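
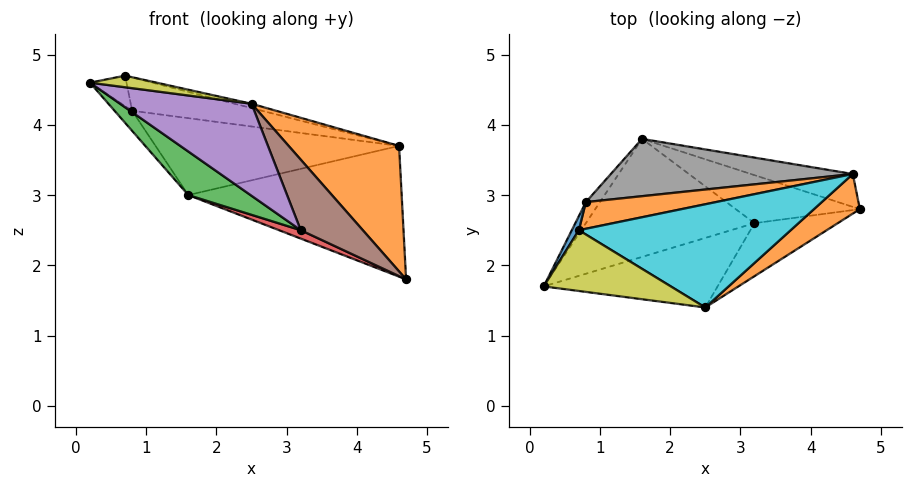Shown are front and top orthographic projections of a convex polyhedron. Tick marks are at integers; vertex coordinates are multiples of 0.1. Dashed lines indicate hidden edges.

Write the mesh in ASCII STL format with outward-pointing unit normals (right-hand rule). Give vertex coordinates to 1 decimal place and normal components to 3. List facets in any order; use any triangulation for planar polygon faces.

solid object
 facet normal 0.213 0.947 -0.238
  outer loop
   vertex 4.6 3.3 3.7
   vertex 4.7 2.8 1.8
   vertex 1.6 3.8 3.0
  endloop
 endfacet
 facet normal 0.688 -0.692 0.218
  outer loop
   vertex 4.6 3.3 3.7
   vertex 2.5 1.4 4.3
   vertex 4.7 2.8 1.8
  endloop
 endfacet
 facet normal -0.484 -0.303 -0.821
  outer loop
   vertex 3.2 2.6 2.5
   vertex 0.2 1.7 4.6
   vertex 1.6 3.8 3.0
  endloop
 endfacet
 facet normal -0.400 -0.158 -0.903
  outer loop
   vertex 3.2 2.6 2.5
   vertex 1.6 3.8 3.0
   vertex 4.7 2.8 1.8
  endloop
 endfacet
 facet normal -0.180 -0.785 -0.593
  outer loop
   vertex 3.2 2.6 2.5
   vertex 2.5 1.4 4.3
   vertex 0.2 1.7 4.6
  endloop
 endfacet
 facet normal -0.171 -0.788 -0.592
  outer loop
   vertex 3.2 2.6 2.5
   vertex 4.7 2.8 1.8
   vertex 2.5 1.4 4.3
  endloop
 endfacet
 facet normal -0.881 0.326 -0.343
  outer loop
   vertex 0.8 2.9 4.2
   vertex 1.6 3.8 3.0
   vertex 0.2 1.7 4.6
  endloop
 endfacet
 facet normal -0.006 0.802 0.598
  outer loop
   vertex 0.8 2.9 4.2
   vertex 4.6 3.3 3.7
   vertex 1.6 3.8 3.0
  endloop
 endfacet
 facet normal 0.103 -0.187 0.977
  outer loop
   vertex 0.7 2.5 4.7
   vertex 0.2 1.7 4.6
   vertex 2.5 1.4 4.3
  endloop
 endfacet
 facet normal 0.240 0.041 0.970
  outer loop
   vertex 0.7 2.5 4.7
   vertex 2.5 1.4 4.3
   vertex 4.6 3.3 3.7
  endloop
 endfacet
 facet normal -0.838 0.495 0.229
  outer loop
   vertex 0.7 2.5 4.7
   vertex 0.8 2.9 4.2
   vertex 0.2 1.7 4.6
  endloop
 endfacet
 facet normal 0.000 0.781 0.625
  outer loop
   vertex 0.7 2.5 4.7
   vertex 4.6 3.3 3.7
   vertex 0.8 2.9 4.2
  endloop
 endfacet
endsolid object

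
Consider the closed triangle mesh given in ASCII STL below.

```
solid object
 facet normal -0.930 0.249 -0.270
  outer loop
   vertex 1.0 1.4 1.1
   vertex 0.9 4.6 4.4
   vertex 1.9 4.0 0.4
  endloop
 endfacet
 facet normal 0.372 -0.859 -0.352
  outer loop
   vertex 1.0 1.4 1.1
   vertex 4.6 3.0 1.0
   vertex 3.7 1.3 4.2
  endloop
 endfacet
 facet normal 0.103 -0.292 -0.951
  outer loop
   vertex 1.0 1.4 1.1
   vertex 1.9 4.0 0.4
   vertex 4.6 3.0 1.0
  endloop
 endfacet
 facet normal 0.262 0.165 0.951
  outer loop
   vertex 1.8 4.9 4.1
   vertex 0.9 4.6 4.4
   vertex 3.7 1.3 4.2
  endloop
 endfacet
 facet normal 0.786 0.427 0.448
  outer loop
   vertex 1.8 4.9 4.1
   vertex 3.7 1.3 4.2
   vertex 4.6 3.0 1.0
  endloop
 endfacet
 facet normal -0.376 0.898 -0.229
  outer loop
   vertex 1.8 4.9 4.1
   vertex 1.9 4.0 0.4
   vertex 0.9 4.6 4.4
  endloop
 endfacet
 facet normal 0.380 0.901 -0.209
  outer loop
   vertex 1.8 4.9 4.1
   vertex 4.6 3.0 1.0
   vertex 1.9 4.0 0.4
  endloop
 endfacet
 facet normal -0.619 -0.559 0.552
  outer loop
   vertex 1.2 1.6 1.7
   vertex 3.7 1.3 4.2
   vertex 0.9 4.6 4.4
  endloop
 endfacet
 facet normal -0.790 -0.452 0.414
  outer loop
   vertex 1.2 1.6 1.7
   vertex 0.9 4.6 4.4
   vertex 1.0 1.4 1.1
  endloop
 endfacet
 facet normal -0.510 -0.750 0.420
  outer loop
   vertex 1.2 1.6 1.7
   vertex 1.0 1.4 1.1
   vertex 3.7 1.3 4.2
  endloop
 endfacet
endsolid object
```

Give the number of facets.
10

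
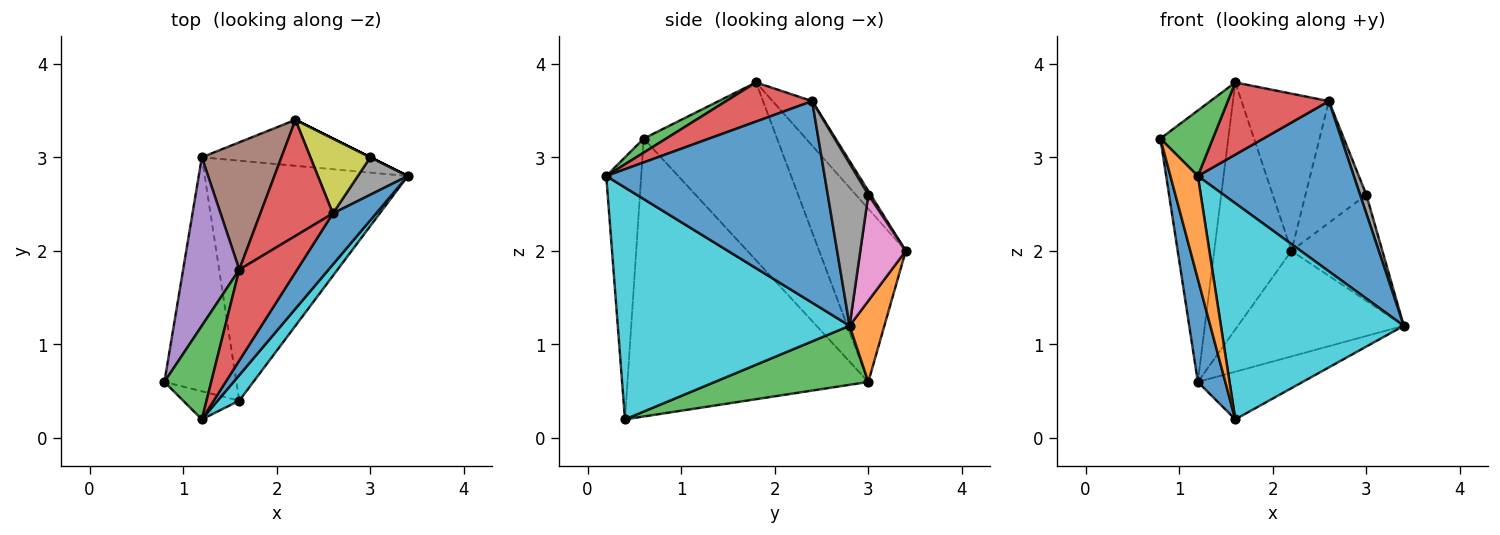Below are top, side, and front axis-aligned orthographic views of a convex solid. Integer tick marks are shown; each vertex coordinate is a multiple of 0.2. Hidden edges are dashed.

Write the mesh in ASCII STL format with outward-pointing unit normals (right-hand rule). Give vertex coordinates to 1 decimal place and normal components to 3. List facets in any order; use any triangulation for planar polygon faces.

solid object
 facet normal -0.962 -0.110 -0.249
  outer loop
   vertex 1.2 3.0 0.6
   vertex 1.6 0.4 0.2
   vertex 0.8 0.6 3.2
  endloop
 endfacet
 facet normal 0.189 0.900 -0.392
  outer loop
   vertex 1.2 3.0 0.6
   vertex 2.2 3.4 2.0
   vertex 3.4 2.8 1.2
  endloop
 endfacet
 facet normal 0.274 0.187 -0.943
  outer loop
   vertex 1.2 3.0 0.6
   vertex 3.4 2.8 1.2
   vertex 1.6 0.4 0.2
  endloop
 endfacet
 facet normal -0.342 0.756 0.558
  outer loop
   vertex 1.6 1.8 3.8
   vertex 2.6 2.4 3.6
   vertex 2.2 3.4 2.0
  endloop
 endfacet
 facet normal -0.858 0.436 0.271
  outer loop
   vertex 1.6 1.8 3.8
   vertex 1.2 3.0 0.6
   vertex 0.8 0.6 3.2
  endloop
 endfacet
 facet normal -0.706 0.630 0.324
  outer loop
   vertex 1.6 1.8 3.8
   vertex 2.2 3.4 2.0
   vertex 1.2 3.0 0.6
  endloop
 endfacet
 facet normal 0.447 0.894 0.000
  outer loop
   vertex 3.0 3.0 2.6
   vertex 3.4 2.8 1.2
   vertex 2.2 3.4 2.0
  endloop
 endfacet
 facet normal 0.946 -0.145 0.291
  outer loop
   vertex 3.0 3.0 2.6
   vertex 2.6 2.4 3.6
   vertex 3.4 2.8 1.2
  endloop
 endfacet
 facet normal 0.033 0.851 0.524
  outer loop
   vertex 3.0 3.0 2.6
   vertex 2.2 3.4 2.0
   vertex 2.6 2.4 3.6
  endloop
 endfacet
 facet normal 0.783 -0.618 0.073
  outer loop
   vertex 1.2 0.2 2.8
   vertex 1.6 0.4 0.2
   vertex 3.4 2.8 1.2
  endloop
 endfacet
 facet normal 0.802 -0.573 0.172
  outer loop
   vertex 1.2 0.2 2.8
   vertex 3.4 2.8 1.2
   vertex 2.6 2.4 3.6
  endloop
 endfacet
 facet normal -0.775 -0.609 -0.166
  outer loop
   vertex 1.2 0.2 2.8
   vertex 0.8 0.6 3.2
   vertex 1.6 0.4 0.2
  endloop
 endfacet
 facet normal 0.239 -0.557 0.796
  outer loop
   vertex 1.2 0.2 2.8
   vertex 1.6 1.8 3.8
   vertex 0.8 0.6 3.2
  endloop
 endfacet
 facet normal 0.468 -0.550 0.692
  outer loop
   vertex 1.2 0.2 2.8
   vertex 2.6 2.4 3.6
   vertex 1.6 1.8 3.8
  endloop
 endfacet
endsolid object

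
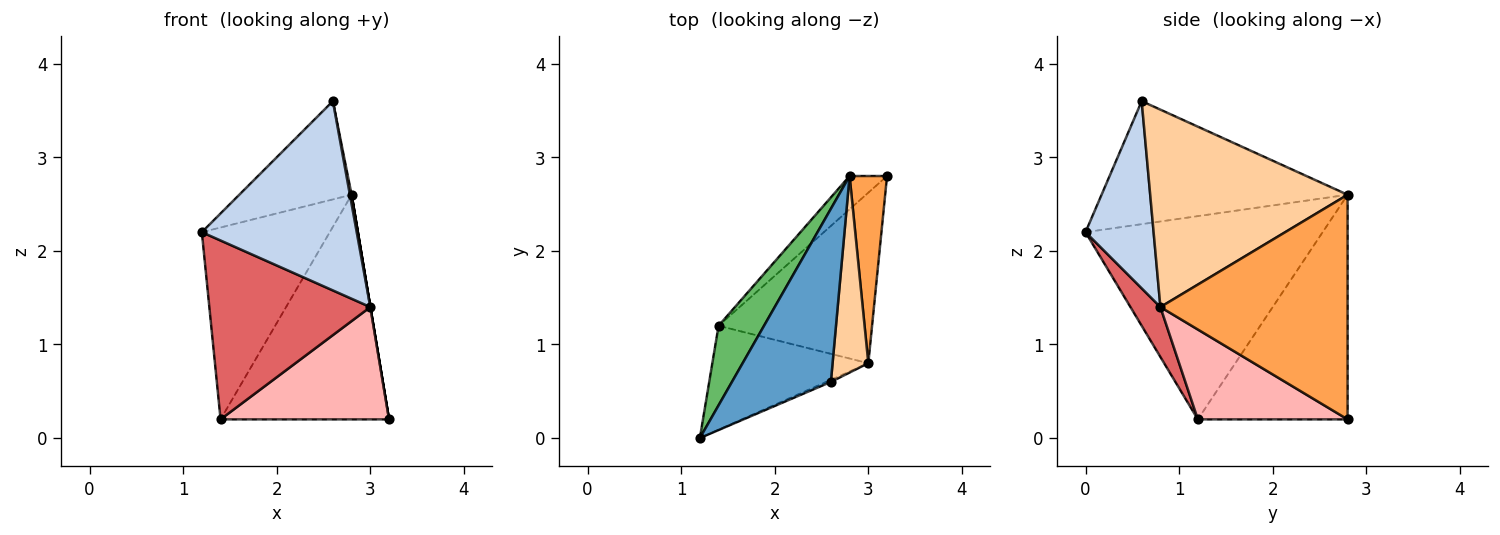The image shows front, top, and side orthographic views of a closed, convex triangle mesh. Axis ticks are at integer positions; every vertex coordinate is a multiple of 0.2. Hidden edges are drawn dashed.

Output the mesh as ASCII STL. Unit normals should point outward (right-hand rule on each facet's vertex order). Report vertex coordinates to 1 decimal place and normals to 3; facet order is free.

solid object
 facet normal -0.734 0.335 0.591
  outer loop
   vertex 2.8 2.8 2.6
   vertex 1.2 0.0 2.2
   vertex 2.6 0.6 3.6
  endloop
 endfacet
 facet normal 0.402 -0.915 -0.010
  outer loop
   vertex 3.0 0.8 1.4
   vertex 2.6 0.6 3.6
   vertex 1.2 0.0 2.2
  endloop
 endfacet
 facet normal 0.986 0.000 0.164
  outer loop
   vertex 3.0 0.8 1.4
   vertex 3.2 2.8 0.2
   vertex 2.8 2.8 2.6
  endloop
 endfacet
 facet normal 0.984 -0.008 0.178
  outer loop
   vertex 3.0 0.8 1.4
   vertex 2.8 2.8 2.6
   vertex 2.6 0.6 3.6
  endloop
 endfacet
 facet normal -0.864 0.466 0.193
  outer loop
   vertex 1.4 1.2 0.2
   vertex 1.2 0.0 2.2
   vertex 2.8 2.8 2.6
  endloop
 endfacet
 facet normal -0.660 0.743 -0.110
  outer loop
   vertex 1.4 1.2 0.2
   vertex 2.8 2.8 2.6
   vertex 3.2 2.8 0.2
  endloop
 endfacet
 facet normal 0.159 -0.854 -0.496
  outer loop
   vertex 1.4 1.2 0.2
   vertex 3.0 0.8 1.4
   vertex 1.2 0.0 2.2
  endloop
 endfacet
 facet normal 0.439 -0.494 -0.750
  outer loop
   vertex 1.4 1.2 0.2
   vertex 3.2 2.8 0.2
   vertex 3.0 0.8 1.4
  endloop
 endfacet
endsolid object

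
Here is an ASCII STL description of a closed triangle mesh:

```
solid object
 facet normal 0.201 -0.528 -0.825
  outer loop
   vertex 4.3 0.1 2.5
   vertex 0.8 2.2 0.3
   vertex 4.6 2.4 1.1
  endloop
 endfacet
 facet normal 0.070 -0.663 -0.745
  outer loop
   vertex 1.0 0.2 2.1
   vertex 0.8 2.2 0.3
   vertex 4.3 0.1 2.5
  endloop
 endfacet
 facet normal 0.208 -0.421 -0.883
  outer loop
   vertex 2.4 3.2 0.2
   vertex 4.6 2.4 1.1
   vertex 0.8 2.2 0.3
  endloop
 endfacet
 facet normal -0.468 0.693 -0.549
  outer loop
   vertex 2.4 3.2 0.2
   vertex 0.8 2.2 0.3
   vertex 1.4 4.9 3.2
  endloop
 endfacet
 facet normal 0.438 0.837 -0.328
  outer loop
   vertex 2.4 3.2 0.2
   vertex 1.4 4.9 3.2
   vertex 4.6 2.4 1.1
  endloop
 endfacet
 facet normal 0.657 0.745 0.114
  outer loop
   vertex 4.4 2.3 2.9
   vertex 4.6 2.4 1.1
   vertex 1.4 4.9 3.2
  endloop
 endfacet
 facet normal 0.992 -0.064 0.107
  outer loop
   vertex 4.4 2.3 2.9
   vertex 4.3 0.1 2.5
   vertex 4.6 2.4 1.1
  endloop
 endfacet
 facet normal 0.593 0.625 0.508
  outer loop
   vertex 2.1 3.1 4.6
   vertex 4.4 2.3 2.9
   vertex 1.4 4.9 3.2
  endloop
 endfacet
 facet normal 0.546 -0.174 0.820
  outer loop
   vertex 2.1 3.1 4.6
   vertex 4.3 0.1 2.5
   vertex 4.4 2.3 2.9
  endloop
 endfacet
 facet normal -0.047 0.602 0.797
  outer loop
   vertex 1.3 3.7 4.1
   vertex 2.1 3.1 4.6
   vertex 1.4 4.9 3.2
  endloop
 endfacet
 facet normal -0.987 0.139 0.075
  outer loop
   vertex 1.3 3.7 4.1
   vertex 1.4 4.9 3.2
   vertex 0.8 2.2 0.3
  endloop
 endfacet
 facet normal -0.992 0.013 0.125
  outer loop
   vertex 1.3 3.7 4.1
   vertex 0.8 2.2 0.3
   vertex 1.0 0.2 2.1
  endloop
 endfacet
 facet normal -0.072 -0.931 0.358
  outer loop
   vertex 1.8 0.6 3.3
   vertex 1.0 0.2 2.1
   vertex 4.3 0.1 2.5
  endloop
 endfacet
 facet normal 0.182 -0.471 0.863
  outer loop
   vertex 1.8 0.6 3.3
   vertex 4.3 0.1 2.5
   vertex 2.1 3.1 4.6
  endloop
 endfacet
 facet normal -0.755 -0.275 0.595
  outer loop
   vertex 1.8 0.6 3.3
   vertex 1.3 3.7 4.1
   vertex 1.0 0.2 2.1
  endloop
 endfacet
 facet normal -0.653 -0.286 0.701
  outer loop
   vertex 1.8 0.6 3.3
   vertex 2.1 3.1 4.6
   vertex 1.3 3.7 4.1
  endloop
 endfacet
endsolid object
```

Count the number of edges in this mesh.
24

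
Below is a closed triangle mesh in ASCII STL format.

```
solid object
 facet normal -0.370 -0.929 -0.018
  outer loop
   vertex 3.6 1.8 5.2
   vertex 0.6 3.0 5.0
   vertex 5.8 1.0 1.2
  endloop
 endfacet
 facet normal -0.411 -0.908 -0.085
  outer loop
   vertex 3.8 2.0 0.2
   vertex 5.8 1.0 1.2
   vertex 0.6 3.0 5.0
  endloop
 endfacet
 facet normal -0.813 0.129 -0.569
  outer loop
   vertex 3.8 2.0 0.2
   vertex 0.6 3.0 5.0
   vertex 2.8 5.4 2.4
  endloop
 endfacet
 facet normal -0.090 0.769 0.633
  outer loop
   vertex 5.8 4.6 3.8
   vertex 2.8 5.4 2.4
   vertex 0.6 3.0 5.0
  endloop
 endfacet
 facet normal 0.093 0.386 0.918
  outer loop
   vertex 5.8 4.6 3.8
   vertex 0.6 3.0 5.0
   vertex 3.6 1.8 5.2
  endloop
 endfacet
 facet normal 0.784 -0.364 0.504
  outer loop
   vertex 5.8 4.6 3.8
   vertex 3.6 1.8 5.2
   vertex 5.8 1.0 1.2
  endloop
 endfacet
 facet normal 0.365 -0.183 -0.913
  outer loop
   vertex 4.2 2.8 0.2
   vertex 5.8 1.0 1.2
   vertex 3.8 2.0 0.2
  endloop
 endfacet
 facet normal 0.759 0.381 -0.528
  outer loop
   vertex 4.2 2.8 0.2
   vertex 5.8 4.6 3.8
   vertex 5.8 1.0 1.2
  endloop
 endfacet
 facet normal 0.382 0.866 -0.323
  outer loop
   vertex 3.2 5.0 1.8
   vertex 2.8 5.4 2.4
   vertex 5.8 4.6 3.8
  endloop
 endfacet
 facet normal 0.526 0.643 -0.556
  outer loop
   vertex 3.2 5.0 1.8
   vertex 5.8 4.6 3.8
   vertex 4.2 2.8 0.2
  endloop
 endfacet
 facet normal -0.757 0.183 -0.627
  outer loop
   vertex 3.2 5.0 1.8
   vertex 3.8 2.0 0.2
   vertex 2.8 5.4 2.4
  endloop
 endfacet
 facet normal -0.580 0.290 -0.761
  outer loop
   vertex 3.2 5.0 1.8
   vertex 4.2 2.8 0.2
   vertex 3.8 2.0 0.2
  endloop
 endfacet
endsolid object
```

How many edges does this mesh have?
18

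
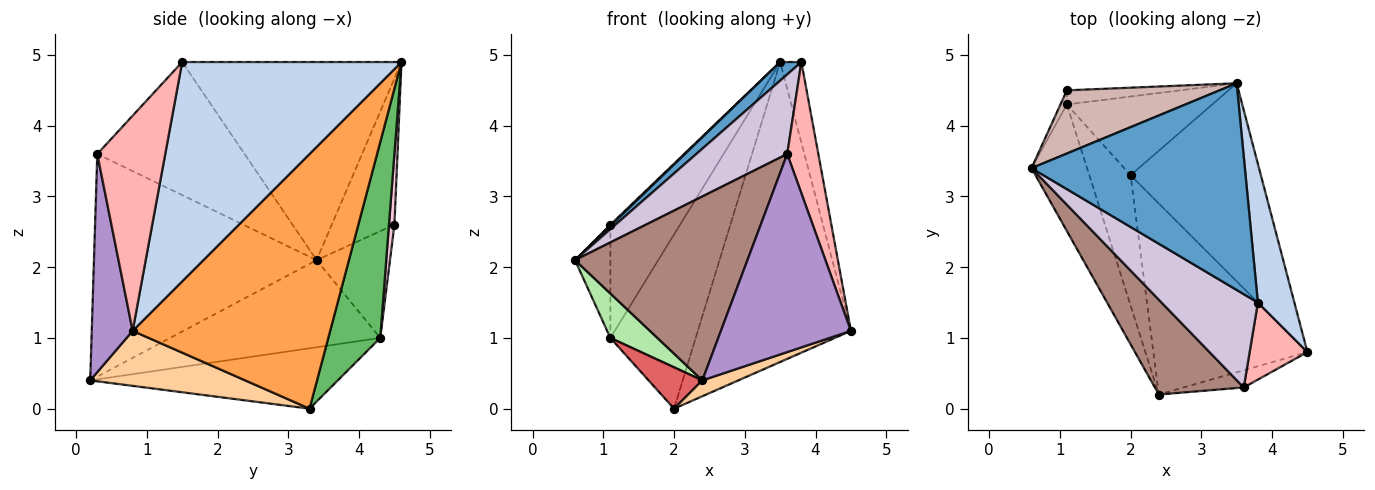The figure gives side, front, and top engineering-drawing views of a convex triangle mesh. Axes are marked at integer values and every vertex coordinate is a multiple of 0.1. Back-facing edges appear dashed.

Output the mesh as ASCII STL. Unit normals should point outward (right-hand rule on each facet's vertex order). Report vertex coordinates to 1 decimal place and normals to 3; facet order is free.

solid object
 facet normal -0.679 -0.066 0.731
  outer loop
   vertex 3.8 1.5 4.9
   vertex 3.5 4.6 4.9
   vertex 0.6 3.4 2.1
  endloop
 endfacet
 facet normal 0.982 0.095 0.163
  outer loop
   vertex 3.8 1.5 4.9
   vertex 4.5 0.8 1.1
   vertex 3.5 4.6 4.9
  endloop
 endfacet
 facet normal 0.733 0.568 -0.375
  outer loop
   vertex 2.0 3.3 0.0
   vertex 3.5 4.6 4.9
   vertex 4.5 0.8 1.1
  endloop
 endfacet
 facet normal 0.335 -0.078 -0.939
  outer loop
   vertex 2.4 0.2 0.4
   vertex 2.0 3.3 0.0
   vertex 4.5 0.8 1.1
  endloop
 endfacet
 facet normal 0.485 0.797 -0.360
  outer loop
   vertex 1.1 4.3 1.0
   vertex 3.5 4.6 4.9
   vertex 2.0 3.3 0.0
  endloop
 endfacet
 facet normal -0.829 -0.185 -0.528
  outer loop
   vertex 1.1 4.3 1.0
   vertex 2.4 0.2 0.4
   vertex 0.6 3.4 2.1
  endloop
 endfacet
 facet normal -0.813 -0.177 -0.555
  outer loop
   vertex 1.1 4.3 1.0
   vertex 2.0 3.3 0.0
   vertex 2.4 0.2 0.4
  endloop
 endfacet
 facet normal 0.883 -0.404 0.237
  outer loop
   vertex 3.6 0.3 3.6
   vertex 4.5 0.8 1.1
   vertex 3.8 1.5 4.9
  endloop
 endfacet
 facet normal 0.299 -0.951 -0.082
  outer loop
   vertex 3.6 0.3 3.6
   vertex 2.4 0.2 0.4
   vertex 4.5 0.8 1.1
  endloop
 endfacet
 facet normal -0.724 -0.447 0.524
  outer loop
   vertex 3.6 0.3 3.6
   vertex 3.8 1.5 4.9
   vertex 0.6 3.4 2.1
  endloop
 endfacet
 facet normal -0.754 -0.584 0.301
  outer loop
   vertex 3.6 0.3 3.6
   vertex 0.6 3.4 2.1
   vertex 2.4 0.2 0.4
  endloop
 endfacet
 facet normal -0.692 -0.014 0.722
  outer loop
   vertex 1.1 4.5 2.6
   vertex 0.6 3.4 2.1
   vertex 3.5 4.6 4.9
  endloop
 endfacet
 facet normal -0.900 0.434 -0.054
  outer loop
   vertex 1.1 4.5 2.6
   vertex 1.1 4.3 1.0
   vertex 0.6 3.4 2.1
  endloop
 endfacet
 facet normal 0.077 0.989 -0.124
  outer loop
   vertex 1.1 4.5 2.6
   vertex 3.5 4.6 4.9
   vertex 1.1 4.3 1.0
  endloop
 endfacet
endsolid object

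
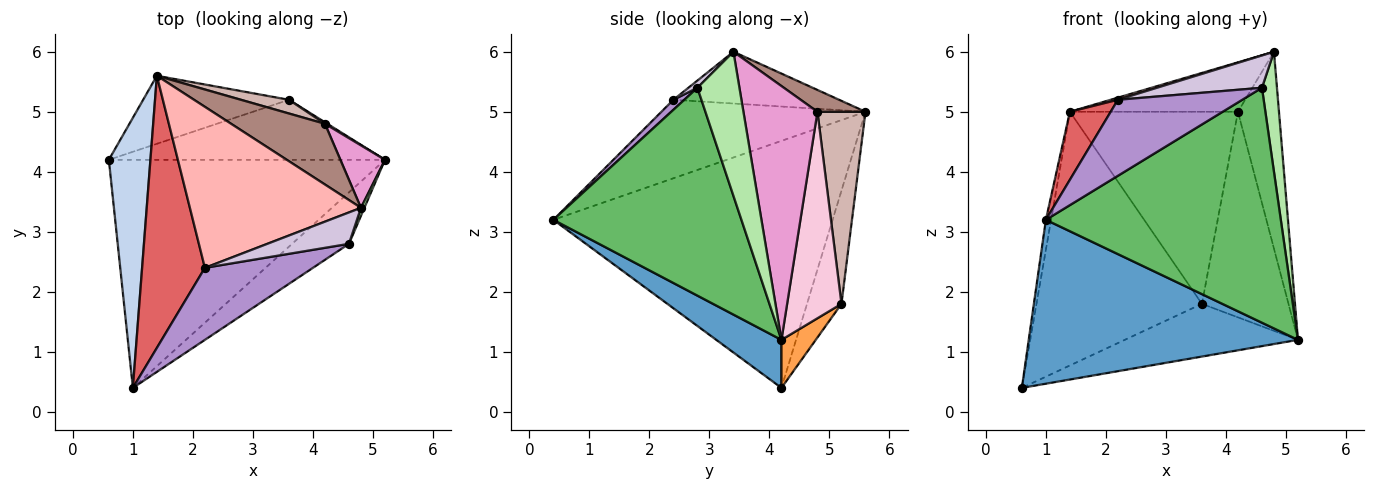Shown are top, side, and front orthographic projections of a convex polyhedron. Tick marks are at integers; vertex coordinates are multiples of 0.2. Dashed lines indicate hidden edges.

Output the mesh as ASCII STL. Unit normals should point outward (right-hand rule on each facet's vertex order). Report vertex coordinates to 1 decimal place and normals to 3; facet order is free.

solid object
 facet normal 0.140 -0.578 -0.804
  outer loop
   vertex 1.0 0.4 3.2
   vertex 0.6 4.2 0.4
   vertex 5.2 4.2 1.2
  endloop
 endfacet
 facet normal -0.986 0.018 0.166
  outer loop
   vertex 1.4 5.6 5.0
   vertex 0.6 4.2 0.4
   vertex 1.0 0.4 3.2
  endloop
 endfacet
 facet normal 0.130 0.654 -0.745
  outer loop
   vertex 3.6 5.2 1.8
   vertex 5.2 4.2 1.2
   vertex 0.6 4.2 0.4
  endloop
 endfacet
 facet normal -0.197 0.947 -0.254
  outer loop
   vertex 3.6 5.2 1.8
   vertex 0.6 4.2 0.4
   vertex 1.4 5.6 5.0
  endloop
 endfacet
 facet normal 0.616 -0.770 -0.169
  outer loop
   vertex 4.6 2.8 5.4
   vertex 1.0 0.4 3.2
   vertex 5.2 4.2 1.2
  endloop
 endfacet
 facet normal 0.942 -0.336 0.022
  outer loop
   vertex 4.6 2.8 5.4
   vertex 5.2 4.2 1.2
   vertex 4.8 3.4 6.0
  endloop
 endfacet
 facet normal -0.772 -0.154 0.617
  outer loop
   vertex 2.2 2.4 5.2
   vertex 1.4 5.6 5.0
   vertex 1.0 0.4 3.2
  endloop
 endfacet
 facet normal -0.290 -0.013 0.957
  outer loop
   vertex 2.2 2.4 5.2
   vertex 4.8 3.4 6.0
   vertex 1.4 5.6 5.0
  endloop
 endfacet
 facet normal 0.064 -0.724 0.686
  outer loop
   vertex 2.2 2.4 5.2
   vertex 1.0 0.4 3.2
   vertex 4.6 2.8 5.4
  endloop
 endfacet
 facet normal 0.061 -0.716 0.695
  outer loop
   vertex 2.2 2.4 5.2
   vertex 4.6 2.8 5.4
   vertex 4.8 3.4 6.0
  endloop
 endfacet
 facet normal 0.177 0.621 0.763
  outer loop
   vertex 4.2 4.8 5.0
   vertex 1.4 5.6 5.0
   vertex 4.8 3.4 6.0
  endloop
 endfacet
 facet normal 0.274 0.959 0.069
  outer loop
   vertex 4.2 4.8 5.0
   vertex 3.6 5.2 1.8
   vertex 1.4 5.6 5.0
  endloop
 endfacet
 facet normal 0.865 0.479 0.152
  outer loop
   vertex 4.2 4.8 5.0
   vertex 4.8 3.4 6.0
   vertex 5.2 4.2 1.2
  endloop
 endfacet
 facet normal 0.532 0.847 0.006
  outer loop
   vertex 4.2 4.8 5.0
   vertex 5.2 4.2 1.2
   vertex 3.6 5.2 1.8
  endloop
 endfacet
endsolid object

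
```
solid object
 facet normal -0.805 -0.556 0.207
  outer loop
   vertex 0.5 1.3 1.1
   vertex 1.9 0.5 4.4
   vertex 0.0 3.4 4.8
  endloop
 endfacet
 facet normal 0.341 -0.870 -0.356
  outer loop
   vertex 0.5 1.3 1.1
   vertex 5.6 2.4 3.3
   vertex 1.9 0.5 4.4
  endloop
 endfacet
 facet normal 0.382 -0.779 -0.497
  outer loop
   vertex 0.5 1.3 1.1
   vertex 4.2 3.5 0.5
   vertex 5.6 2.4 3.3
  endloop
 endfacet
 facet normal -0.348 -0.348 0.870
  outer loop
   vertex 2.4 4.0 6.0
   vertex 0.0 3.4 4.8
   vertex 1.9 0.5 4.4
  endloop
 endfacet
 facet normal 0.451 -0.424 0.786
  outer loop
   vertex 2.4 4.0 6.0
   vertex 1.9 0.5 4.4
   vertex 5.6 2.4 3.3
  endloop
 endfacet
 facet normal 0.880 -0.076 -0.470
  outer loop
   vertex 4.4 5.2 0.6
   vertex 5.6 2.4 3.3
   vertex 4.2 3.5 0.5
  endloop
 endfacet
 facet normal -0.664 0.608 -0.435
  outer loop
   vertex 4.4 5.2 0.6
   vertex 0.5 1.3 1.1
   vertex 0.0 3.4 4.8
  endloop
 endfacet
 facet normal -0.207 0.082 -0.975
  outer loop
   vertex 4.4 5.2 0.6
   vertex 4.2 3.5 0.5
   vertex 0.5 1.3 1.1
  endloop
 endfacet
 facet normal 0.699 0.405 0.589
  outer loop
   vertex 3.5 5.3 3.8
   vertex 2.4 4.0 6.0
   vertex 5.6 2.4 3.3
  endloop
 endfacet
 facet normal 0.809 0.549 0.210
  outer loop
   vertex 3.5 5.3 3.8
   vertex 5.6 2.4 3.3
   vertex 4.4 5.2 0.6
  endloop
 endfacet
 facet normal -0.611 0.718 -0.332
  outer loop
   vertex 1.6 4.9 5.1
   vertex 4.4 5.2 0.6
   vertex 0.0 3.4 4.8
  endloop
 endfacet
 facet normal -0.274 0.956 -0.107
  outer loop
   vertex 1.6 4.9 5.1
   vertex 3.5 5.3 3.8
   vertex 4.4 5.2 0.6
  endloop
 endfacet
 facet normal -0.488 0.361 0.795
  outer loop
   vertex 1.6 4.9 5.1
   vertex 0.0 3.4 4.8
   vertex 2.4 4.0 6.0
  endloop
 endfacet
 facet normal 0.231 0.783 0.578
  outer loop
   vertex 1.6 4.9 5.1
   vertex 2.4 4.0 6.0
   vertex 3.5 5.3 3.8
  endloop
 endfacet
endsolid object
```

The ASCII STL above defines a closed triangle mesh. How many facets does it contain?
14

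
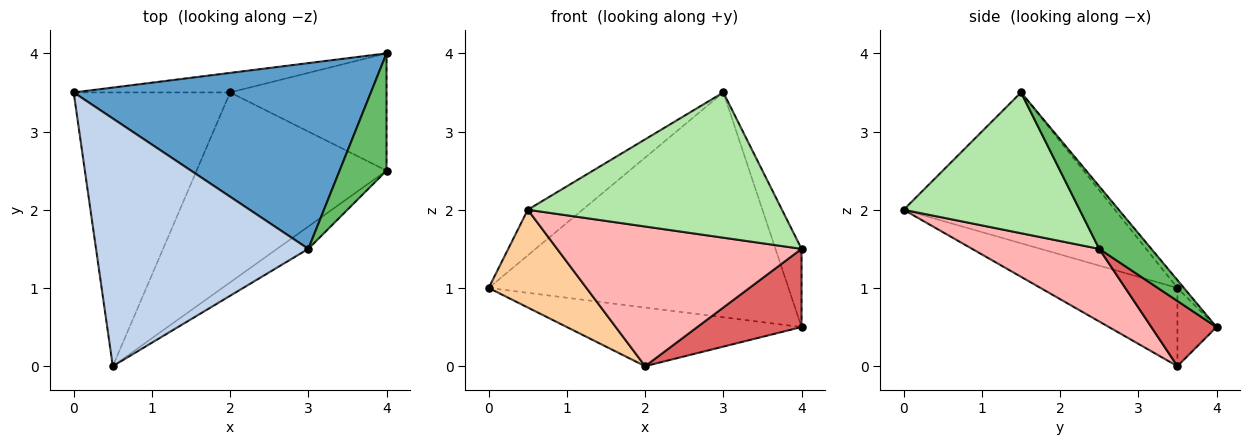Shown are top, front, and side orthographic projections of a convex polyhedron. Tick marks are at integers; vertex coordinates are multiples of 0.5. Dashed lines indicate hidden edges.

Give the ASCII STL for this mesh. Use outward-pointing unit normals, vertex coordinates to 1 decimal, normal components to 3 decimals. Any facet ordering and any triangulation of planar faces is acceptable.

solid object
 facet normal -0.017 0.771 0.637
  outer loop
   vertex 3.0 1.5 3.5
   vertex 4.0 4.0 0.5
   vertex 0.0 3.5 1.0
  endloop
 endfacet
 facet normal -0.573 0.148 0.806
  outer loop
   vertex 3.0 1.5 3.5
   vertex 0.0 3.5 1.0
   vertex 0.5 0.0 2.0
  endloop
 endfacet
 facet normal -0.156 0.937 -0.312
  outer loop
   vertex 2.0 3.5 0.0
   vertex 0.0 3.5 1.0
   vertex 4.0 4.0 0.5
  endloop
 endfacet
 facet normal -0.426 -0.304 -0.852
  outer loop
   vertex 2.0 3.5 0.0
   vertex 0.5 0.0 2.0
   vertex 0.0 3.5 1.0
  endloop
 endfacet
 facet normal 0.743 0.371 0.557
  outer loop
   vertex 4.0 2.5 1.5
   vertex 4.0 4.0 0.5
   vertex 3.0 1.5 3.5
  endloop
 endfacet
 facet normal 0.565 -0.816 -0.125
  outer loop
   vertex 4.0 2.5 1.5
   vertex 3.0 1.5 3.5
   vertex 0.5 0.0 2.0
  endloop
 endfacet
 facet normal 0.328 -0.524 -0.786
  outer loop
   vertex 4.0 2.5 1.5
   vertex 2.0 3.5 0.0
   vertex 4.0 4.0 0.5
  endloop
 endfacet
 facet normal 0.294 -0.566 -0.770
  outer loop
   vertex 4.0 2.5 1.5
   vertex 0.5 0.0 2.0
   vertex 2.0 3.5 0.0
  endloop
 endfacet
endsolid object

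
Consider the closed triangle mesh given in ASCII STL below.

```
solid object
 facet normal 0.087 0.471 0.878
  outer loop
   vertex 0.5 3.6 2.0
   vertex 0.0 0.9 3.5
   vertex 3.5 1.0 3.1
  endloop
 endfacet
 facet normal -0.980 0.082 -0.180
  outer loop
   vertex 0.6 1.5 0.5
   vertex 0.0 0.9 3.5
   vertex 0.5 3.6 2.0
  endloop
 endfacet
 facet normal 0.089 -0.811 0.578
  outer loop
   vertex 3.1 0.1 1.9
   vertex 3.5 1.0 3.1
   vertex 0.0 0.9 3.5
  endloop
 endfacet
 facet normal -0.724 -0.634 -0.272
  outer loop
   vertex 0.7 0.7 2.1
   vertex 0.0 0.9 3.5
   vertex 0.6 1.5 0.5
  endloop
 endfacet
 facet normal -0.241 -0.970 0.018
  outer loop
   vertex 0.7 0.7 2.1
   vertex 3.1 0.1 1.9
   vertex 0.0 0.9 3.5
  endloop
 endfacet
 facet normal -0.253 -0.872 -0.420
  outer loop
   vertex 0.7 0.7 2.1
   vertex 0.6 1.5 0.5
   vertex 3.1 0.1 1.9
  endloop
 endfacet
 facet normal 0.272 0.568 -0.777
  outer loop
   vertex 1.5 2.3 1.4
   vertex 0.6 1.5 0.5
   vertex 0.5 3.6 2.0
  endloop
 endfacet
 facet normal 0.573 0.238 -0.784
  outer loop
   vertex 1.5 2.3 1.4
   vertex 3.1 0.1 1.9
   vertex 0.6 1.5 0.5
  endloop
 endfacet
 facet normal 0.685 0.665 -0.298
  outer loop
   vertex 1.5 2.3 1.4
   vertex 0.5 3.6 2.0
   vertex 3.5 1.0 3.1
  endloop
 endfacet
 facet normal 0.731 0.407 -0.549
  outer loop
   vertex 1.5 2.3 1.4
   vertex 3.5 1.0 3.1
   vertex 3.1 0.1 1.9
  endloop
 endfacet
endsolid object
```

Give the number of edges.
15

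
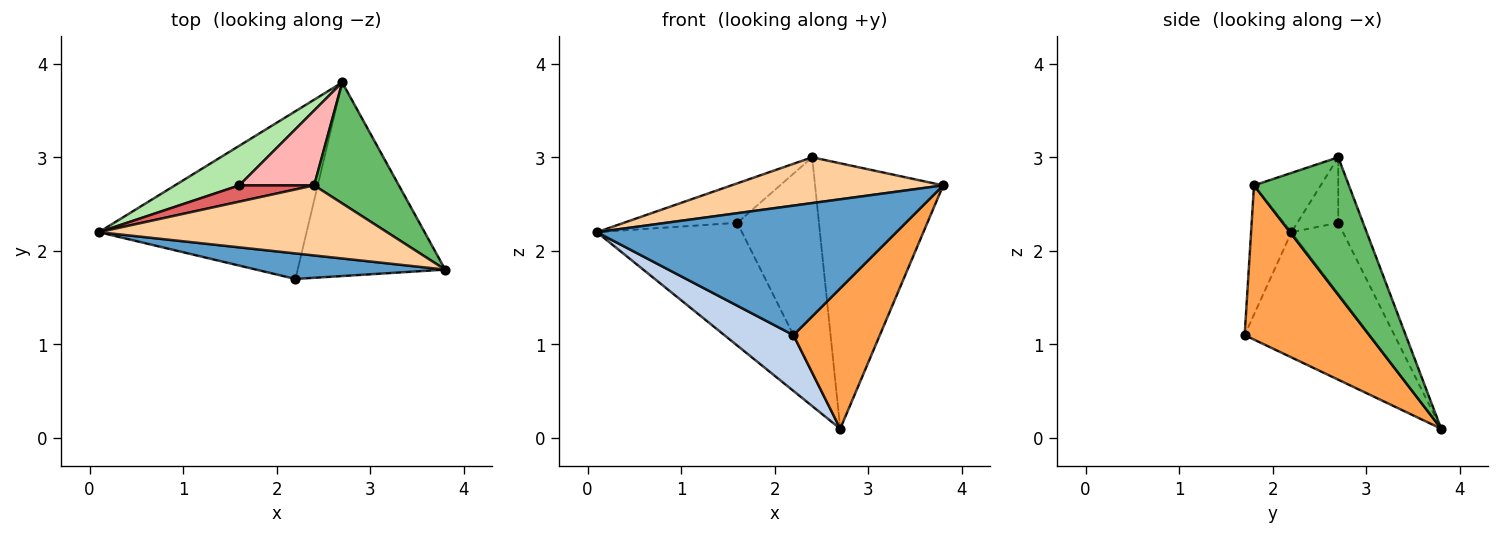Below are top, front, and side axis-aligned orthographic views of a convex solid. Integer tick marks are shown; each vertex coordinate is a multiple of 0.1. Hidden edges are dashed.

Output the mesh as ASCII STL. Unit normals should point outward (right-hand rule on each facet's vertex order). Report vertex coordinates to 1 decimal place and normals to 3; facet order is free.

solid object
 facet normal -0.131 -0.973 0.192
  outer loop
   vertex 2.2 1.7 1.1
   vertex 3.8 1.8 2.7
   vertex 0.1 2.2 2.2
  endloop
 endfacet
 facet normal -0.497 -0.274 -0.824
  outer loop
   vertex 2.2 1.7 1.1
   vertex 0.1 2.2 2.2
   vertex 2.7 3.8 0.1
  endloop
 endfacet
 facet normal 0.646 -0.448 -0.618
  outer loop
   vertex 2.2 1.7 1.1
   vertex 2.7 3.8 0.1
   vertex 3.8 1.8 2.7
  endloop
 endfacet
 facet normal -0.170 -0.539 0.825
  outer loop
   vertex 2.4 2.7 3.0
   vertex 0.1 2.2 2.2
   vertex 3.8 1.8 2.7
  endloop
 endfacet
 facet normal 0.559 0.755 0.344
  outer loop
   vertex 2.4 2.7 3.0
   vertex 3.8 1.8 2.7
   vertex 2.7 3.8 0.1
  endloop
 endfacet
 facet normal -0.320 0.902 0.291
  outer loop
   vertex 1.6 2.7 2.3
   vertex 2.7 3.8 0.1
   vertex 0.1 2.2 2.2
  endloop
 endfacet
 facet normal -0.316 0.877 0.362
  outer loop
   vertex 1.6 2.7 2.3
   vertex 0.1 2.2 2.2
   vertex 2.4 2.7 3.0
  endloop
 endfacet
 facet normal -0.276 0.908 0.316
  outer loop
   vertex 1.6 2.7 2.3
   vertex 2.4 2.7 3.0
   vertex 2.7 3.8 0.1
  endloop
 endfacet
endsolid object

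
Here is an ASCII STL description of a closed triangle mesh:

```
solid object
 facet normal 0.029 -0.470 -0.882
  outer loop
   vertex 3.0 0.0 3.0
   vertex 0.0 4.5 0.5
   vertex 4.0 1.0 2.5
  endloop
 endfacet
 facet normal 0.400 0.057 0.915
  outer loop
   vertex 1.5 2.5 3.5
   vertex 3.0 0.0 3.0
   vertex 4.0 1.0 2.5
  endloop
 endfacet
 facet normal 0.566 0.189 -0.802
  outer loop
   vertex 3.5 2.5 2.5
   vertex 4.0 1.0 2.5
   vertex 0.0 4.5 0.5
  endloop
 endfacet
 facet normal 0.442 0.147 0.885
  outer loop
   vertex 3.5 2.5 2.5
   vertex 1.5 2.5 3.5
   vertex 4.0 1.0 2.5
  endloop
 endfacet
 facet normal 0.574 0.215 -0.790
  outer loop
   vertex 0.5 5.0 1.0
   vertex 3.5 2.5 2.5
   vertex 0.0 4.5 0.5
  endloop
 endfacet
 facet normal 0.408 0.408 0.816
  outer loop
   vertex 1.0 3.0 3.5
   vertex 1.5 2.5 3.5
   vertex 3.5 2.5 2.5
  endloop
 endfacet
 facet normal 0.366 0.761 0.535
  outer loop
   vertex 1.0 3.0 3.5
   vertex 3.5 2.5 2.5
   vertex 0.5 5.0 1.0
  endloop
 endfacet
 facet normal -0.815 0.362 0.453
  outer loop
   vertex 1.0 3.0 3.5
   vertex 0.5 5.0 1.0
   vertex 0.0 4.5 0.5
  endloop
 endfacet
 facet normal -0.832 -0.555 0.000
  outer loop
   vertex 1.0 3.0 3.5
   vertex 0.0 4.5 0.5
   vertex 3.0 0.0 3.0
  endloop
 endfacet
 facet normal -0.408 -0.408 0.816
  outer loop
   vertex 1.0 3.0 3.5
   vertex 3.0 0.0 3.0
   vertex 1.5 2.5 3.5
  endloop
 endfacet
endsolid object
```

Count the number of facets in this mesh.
10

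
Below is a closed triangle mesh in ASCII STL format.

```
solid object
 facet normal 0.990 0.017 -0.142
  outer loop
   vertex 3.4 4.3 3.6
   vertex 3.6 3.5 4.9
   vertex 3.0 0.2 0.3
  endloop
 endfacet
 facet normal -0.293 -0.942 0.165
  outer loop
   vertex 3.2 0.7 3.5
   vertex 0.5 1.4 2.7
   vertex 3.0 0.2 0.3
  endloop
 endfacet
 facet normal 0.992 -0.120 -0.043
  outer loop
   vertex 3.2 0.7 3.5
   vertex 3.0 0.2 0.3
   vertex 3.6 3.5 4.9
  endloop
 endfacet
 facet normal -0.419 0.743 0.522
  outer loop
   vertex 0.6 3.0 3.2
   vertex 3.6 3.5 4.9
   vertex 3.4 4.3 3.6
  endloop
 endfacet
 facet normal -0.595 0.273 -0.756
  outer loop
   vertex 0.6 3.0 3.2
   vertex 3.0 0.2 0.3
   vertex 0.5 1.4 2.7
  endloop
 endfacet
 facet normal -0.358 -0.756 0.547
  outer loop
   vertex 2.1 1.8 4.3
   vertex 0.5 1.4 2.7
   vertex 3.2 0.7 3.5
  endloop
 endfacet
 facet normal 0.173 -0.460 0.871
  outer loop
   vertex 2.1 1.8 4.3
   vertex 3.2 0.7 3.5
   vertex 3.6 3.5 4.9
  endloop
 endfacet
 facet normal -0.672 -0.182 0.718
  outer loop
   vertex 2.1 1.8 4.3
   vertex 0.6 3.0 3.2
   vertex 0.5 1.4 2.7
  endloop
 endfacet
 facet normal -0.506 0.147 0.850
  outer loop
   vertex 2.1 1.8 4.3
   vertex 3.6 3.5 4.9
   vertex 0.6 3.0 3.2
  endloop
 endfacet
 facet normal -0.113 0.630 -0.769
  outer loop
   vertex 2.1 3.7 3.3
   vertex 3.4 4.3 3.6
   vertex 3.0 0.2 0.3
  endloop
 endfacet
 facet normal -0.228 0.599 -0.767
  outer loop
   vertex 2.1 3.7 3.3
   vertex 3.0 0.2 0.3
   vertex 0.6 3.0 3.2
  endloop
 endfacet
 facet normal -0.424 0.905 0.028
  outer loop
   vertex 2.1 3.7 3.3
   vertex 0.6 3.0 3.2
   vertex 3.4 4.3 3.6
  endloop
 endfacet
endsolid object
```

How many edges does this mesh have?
18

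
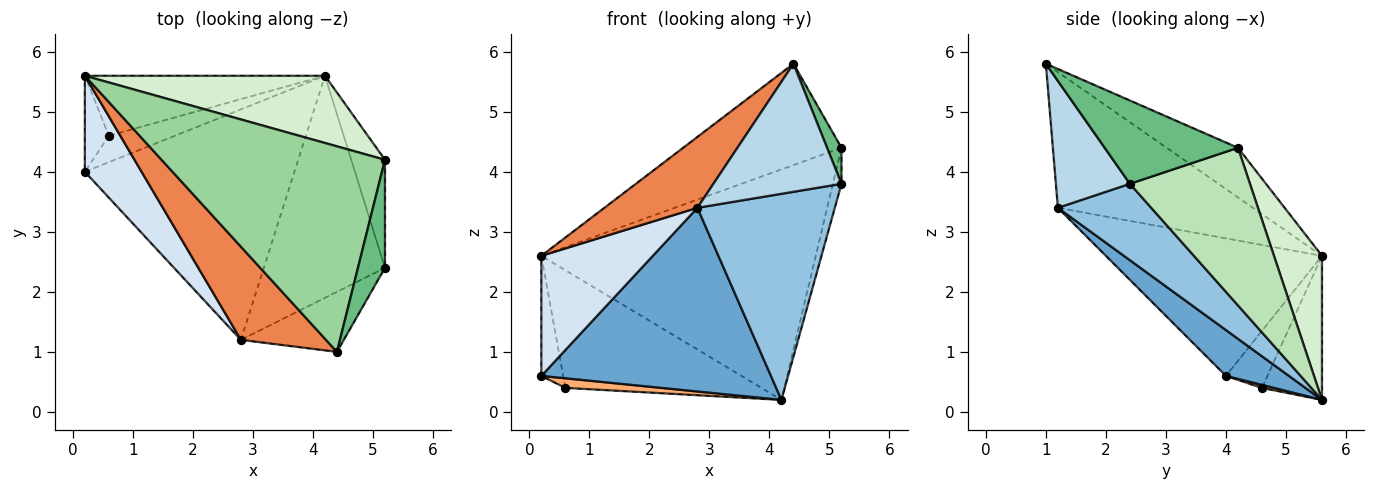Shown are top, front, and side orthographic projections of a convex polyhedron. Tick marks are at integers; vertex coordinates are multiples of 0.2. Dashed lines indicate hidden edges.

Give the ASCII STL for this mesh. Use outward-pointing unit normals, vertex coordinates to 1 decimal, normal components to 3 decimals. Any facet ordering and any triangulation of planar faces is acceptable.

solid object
 facet normal 0.169 -0.614 -0.771
  outer loop
   vertex 2.8 1.2 3.4
   vertex 0.2 4.0 0.6
   vertex 4.2 5.6 0.2
  endloop
 endfacet
 facet normal 0.420 -0.617 -0.665
  outer loop
   vertex 2.8 1.2 3.4
   vertex 4.2 5.6 0.2
   vertex 5.2 2.4 3.8
  endloop
 endfacet
 facet normal 0.464 -0.802 -0.376
  outer loop
   vertex 2.8 1.2 3.4
   vertex 5.2 2.4 3.8
   vertex 4.4 1.0 5.8
  endloop
 endfacet
 facet normal -0.834 -0.430 0.344
  outer loop
   vertex 2.8 1.2 3.4
   vertex 0.2 5.6 2.6
   vertex 0.2 4.0 0.6
  endloop
 endfacet
 facet normal -0.786 -0.375 0.492
  outer loop
   vertex 2.8 1.2 3.4
   vertex 4.4 1.0 5.8
   vertex 0.2 5.6 2.6
  endloop
 endfacet
 facet normal 0.043 -0.341 -0.939
  outer loop
   vertex 0.6 4.6 0.4
   vertex 4.2 5.6 0.2
   vertex 0.2 4.0 0.6
  endloop
 endfacet
 facet normal -0.829 0.436 -0.349
  outer loop
   vertex 0.6 4.6 0.4
   vertex 0.2 4.0 0.6
   vertex 0.2 5.6 2.6
  endloop
 endfacet
 facet normal -0.263 0.859 -0.438
  outer loop
   vertex 0.6 4.6 0.4
   vertex 0.2 5.6 2.6
   vertex 4.2 5.6 0.2
  endloop
 endfacet
 facet normal 0.946 -0.102 0.307
  outer loop
   vertex 5.2 4.2 4.4
   vertex 4.4 1.0 5.8
   vertex 5.2 2.4 3.8
  endloop
 endfacet
 facet normal -0.195 0.434 0.880
  outer loop
   vertex 5.2 4.2 4.4
   vertex 0.2 5.6 2.6
   vertex 4.4 1.0 5.8
  endloop
 endfacet
 facet normal 0.975 0.070 -0.209
  outer loop
   vertex 5.2 4.2 4.4
   vertex 5.2 2.4 3.8
   vertex 4.2 5.6 0.2
  endloop
 endfacet
 facet normal 0.166 0.947 0.276
  outer loop
   vertex 5.2 4.2 4.4
   vertex 4.2 5.6 0.2
   vertex 0.2 5.6 2.6
  endloop
 endfacet
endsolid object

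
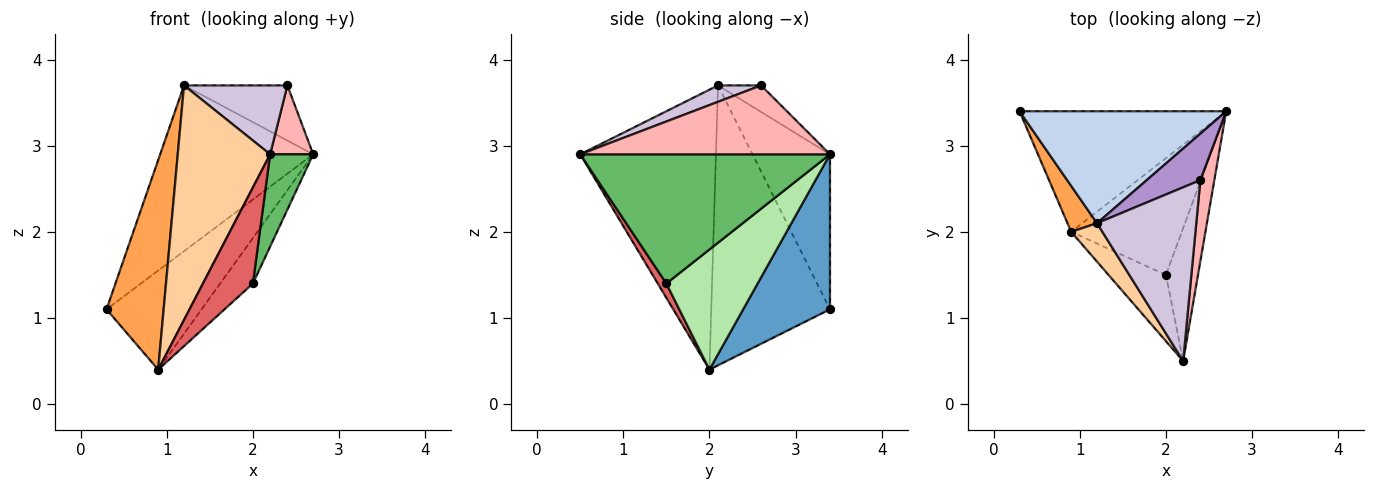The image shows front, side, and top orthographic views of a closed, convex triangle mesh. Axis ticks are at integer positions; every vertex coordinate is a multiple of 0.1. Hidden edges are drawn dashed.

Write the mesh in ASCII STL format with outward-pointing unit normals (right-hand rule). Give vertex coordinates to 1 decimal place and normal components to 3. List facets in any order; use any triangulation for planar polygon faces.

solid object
 facet normal 0.501 0.549 -0.669
  outer loop
   vertex 0.9 2.0 0.4
   vertex 0.3 3.4 1.1
   vertex 2.7 3.4 2.9
  endloop
 endfacet
 facet normal -0.387 0.764 0.516
  outer loop
   vertex 1.2 2.1 3.7
   vertex 2.7 3.4 2.9
   vertex 0.3 3.4 1.1
  endloop
 endfacet
 facet normal -0.897 -0.432 0.095
  outer loop
   vertex 1.2 2.1 3.7
   vertex 0.3 3.4 1.1
   vertex 0.9 2.0 0.4
  endloop
 endfacet
 facet normal -0.823 -0.560 0.092
  outer loop
   vertex 1.2 2.1 3.7
   vertex 0.9 2.0 0.4
   vertex 2.2 0.5 2.9
  endloop
 endfacet
 facet normal 0.957 -0.165 -0.238
  outer loop
   vertex 2.0 1.5 1.4
   vertex 2.7 3.4 2.9
   vertex 2.2 0.5 2.9
  endloop
 endfacet
 facet normal 0.711 0.255 -0.655
  outer loop
   vertex 2.0 1.5 1.4
   vertex 0.9 2.0 0.4
   vertex 2.7 3.4 2.9
  endloop
 endfacet
 facet normal 0.141 -0.815 -0.562
  outer loop
   vertex 2.0 1.5 1.4
   vertex 2.2 0.5 2.9
   vertex 0.9 2.0 0.4
  endloop
 endfacet
 facet normal 0.966 -0.167 0.196
  outer loop
   vertex 2.4 2.6 3.7
   vertex 2.2 0.5 2.9
   vertex 2.7 3.4 2.9
  endloop
 endfacet
 facet normal -0.303 0.728 0.614
  outer loop
   vertex 2.4 2.6 3.7
   vertex 2.7 3.4 2.9
   vertex 1.2 2.1 3.7
  endloop
 endfacet
 facet normal 0.152 -0.364 0.919
  outer loop
   vertex 2.4 2.6 3.7
   vertex 1.2 2.1 3.7
   vertex 2.2 0.5 2.9
  endloop
 endfacet
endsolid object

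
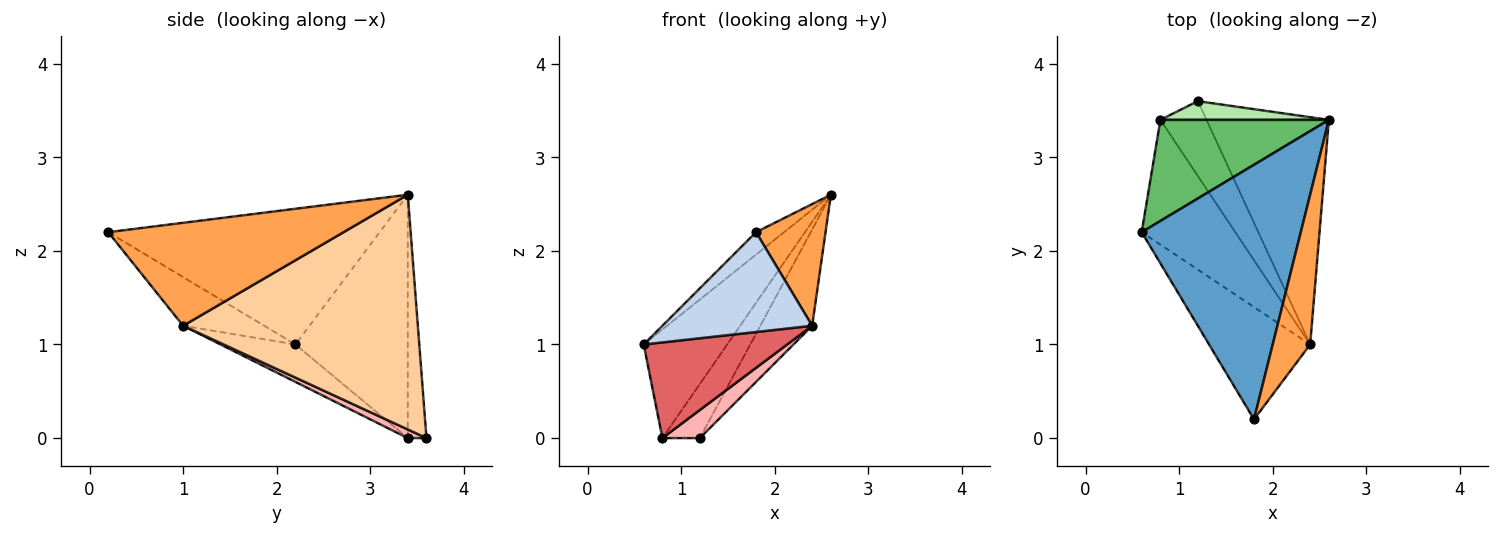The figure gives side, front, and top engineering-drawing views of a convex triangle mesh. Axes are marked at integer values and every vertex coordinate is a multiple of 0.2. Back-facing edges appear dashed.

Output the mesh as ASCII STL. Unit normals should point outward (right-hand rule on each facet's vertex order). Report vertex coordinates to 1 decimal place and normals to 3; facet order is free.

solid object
 facet normal -0.647 0.067 0.759
  outer loop
   vertex 1.8 0.2 2.2
   vertex 2.6 3.4 2.6
   vertex 0.6 2.2 1.0
  endloop
 endfacet
 facet normal -0.339 -0.625 -0.703
  outer loop
   vertex 2.4 1.0 1.2
   vertex 1.8 0.2 2.2
   vertex 0.6 2.2 1.0
  endloop
 endfacet
 facet normal 0.906 -0.268 0.329
  outer loop
   vertex 2.4 1.0 1.2
   vertex 2.6 3.4 2.6
   vertex 1.8 0.2 2.2
  endloop
 endfacet
 facet normal 0.870 0.192 -0.454
  outer loop
   vertex 2.4 1.0 1.2
   vertex 1.2 3.6 0.0
   vertex 2.6 3.4 2.6
  endloop
 endfacet
 facet normal -0.701 0.522 0.486
  outer loop
   vertex 0.8 3.4 0.0
   vertex 0.6 2.2 1.0
   vertex 2.6 3.4 2.6
  endloop
 endfacet
 facet normal -0.427 0.854 0.296
  outer loop
   vertex 0.8 3.4 0.0
   vertex 2.6 3.4 2.6
   vertex 1.2 3.6 0.0
  endloop
 endfacet
 facet normal -0.303 -0.580 -0.756
  outer loop
   vertex 0.8 3.4 0.0
   vertex 2.4 1.0 1.2
   vertex 0.6 2.2 1.0
  endloop
 endfacet
 facet normal 0.173 -0.346 -0.922
  outer loop
   vertex 0.8 3.4 0.0
   vertex 1.2 3.6 0.0
   vertex 2.4 1.0 1.2
  endloop
 endfacet
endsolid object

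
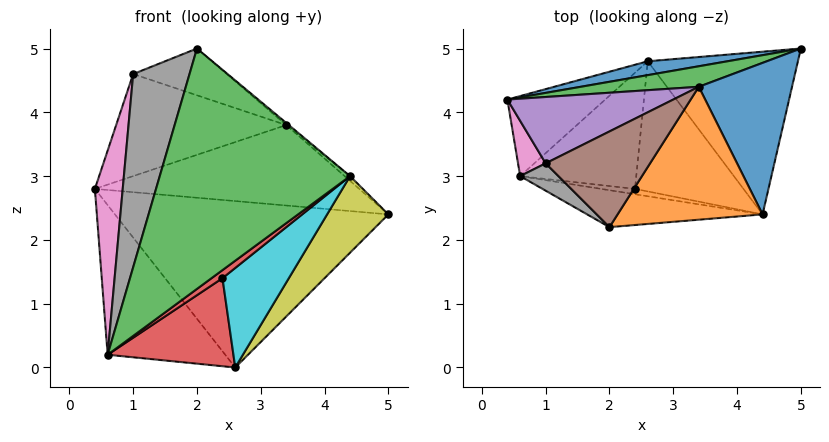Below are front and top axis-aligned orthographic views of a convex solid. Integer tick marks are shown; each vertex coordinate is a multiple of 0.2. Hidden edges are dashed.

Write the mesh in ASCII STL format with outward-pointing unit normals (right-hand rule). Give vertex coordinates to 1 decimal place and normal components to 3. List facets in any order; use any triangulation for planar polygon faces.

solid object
 facet normal -0.164 0.983 0.082
  outer loop
   vertex 2.6 4.8 0.0
   vertex 0.4 4.2 2.8
   vertex 5.0 5.0 2.4
  endloop
 endfacet
 facet normal -0.644 0.675 -0.361
  outer loop
   vertex 0.6 3.0 0.2
   vertex 0.4 4.2 2.8
   vertex 2.6 4.8 0.0
  endloop
 endfacet
 facet normal -0.145 0.959 0.245
  outer loop
   vertex 3.4 4.4 3.8
   vertex 5.0 5.0 2.4
   vertex 0.4 4.2 2.8
  endloop
 endfacet
 facet normal 0.421 -0.548 -0.723
  outer loop
   vertex 2.4 2.8 1.4
   vertex 0.6 3.0 0.2
   vertex 2.6 4.8 0.0
  endloop
 endfacet
 facet normal -0.231 0.816 0.530
  outer loop
   vertex 1.0 3.2 4.6
   vertex 3.4 4.4 3.8
   vertex 0.4 4.2 2.8
  endloop
 endfacet
 facet normal 0.080 0.438 0.896
  outer loop
   vertex 1.0 3.2 4.6
   vertex 2.0 2.2 5.0
   vertex 3.4 4.4 3.8
  endloop
 endfacet
 facet normal -0.923 -0.372 0.101
  outer loop
   vertex 1.0 3.2 4.6
   vertex 0.4 4.2 2.8
   vertex 0.6 3.0 0.2
  endloop
 endfacet
 facet normal -0.723 -0.684 0.097
  outer loop
   vertex 1.0 3.2 4.6
   vertex 0.6 3.0 0.2
   vertex 2.0 2.2 5.0
  endloop
 endfacet
 facet normal 0.685 -0.310 -0.659
  outer loop
   vertex 4.4 2.4 3.0
   vertex 2.6 4.8 0.0
   vertex 5.0 5.0 2.4
  endloop
 endfacet
 facet normal 0.457 -0.540 -0.706
  outer loop
   vertex 4.4 2.4 3.0
   vertex 2.4 2.8 1.4
   vertex 2.6 4.8 0.0
  endloop
 endfacet
 facet normal 0.653 0.024 0.757
  outer loop
   vertex 4.4 2.4 3.0
   vertex 5.0 5.0 2.4
   vertex 3.4 4.4 3.8
  endloop
 endfacet
 facet normal 0.640 0.012 0.769
  outer loop
   vertex 4.4 2.4 3.0
   vertex 3.4 4.4 3.8
   vertex 2.0 2.2 5.0
  endloop
 endfacet
 facet normal -0.044 -0.987 -0.152
  outer loop
   vertex 4.4 2.4 3.0
   vertex 2.0 2.2 5.0
   vertex 0.6 3.0 0.2
  endloop
 endfacet
 facet normal 0.267 -0.802 -0.535
  outer loop
   vertex 4.4 2.4 3.0
   vertex 0.6 3.0 0.2
   vertex 2.4 2.8 1.4
  endloop
 endfacet
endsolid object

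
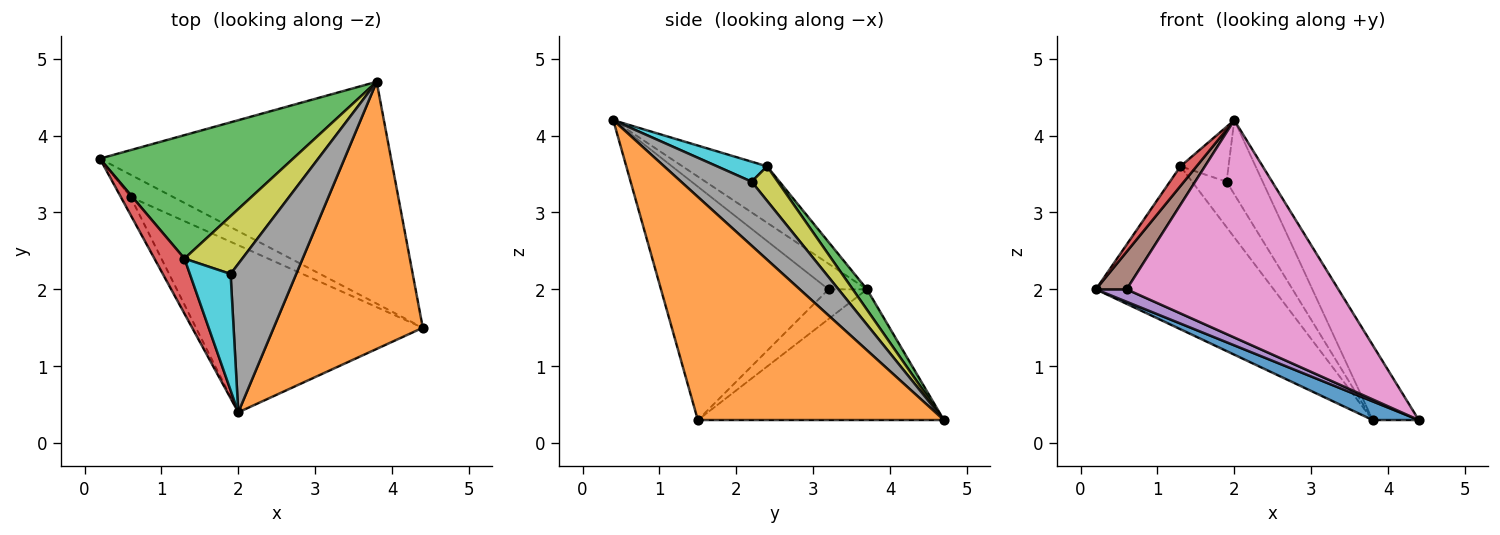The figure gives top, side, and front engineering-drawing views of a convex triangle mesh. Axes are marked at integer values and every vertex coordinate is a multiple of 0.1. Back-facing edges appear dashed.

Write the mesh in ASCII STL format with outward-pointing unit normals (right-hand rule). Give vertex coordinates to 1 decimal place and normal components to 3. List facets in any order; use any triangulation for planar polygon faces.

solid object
 facet normal -0.408 -0.077 -0.910
  outer loop
   vertex 3.8 4.7 0.3
   vertex 4.4 1.5 0.3
   vertex 0.2 3.7 2.0
  endloop
 endfacet
 facet normal 0.822 0.154 0.549
  outer loop
   vertex 2.0 0.4 4.2
   vertex 4.4 1.5 0.3
   vertex 3.8 4.7 0.3
  endloop
 endfacet
 facet normal 0.064 0.795 0.603
  outer loop
   vertex 1.3 2.4 3.6
   vertex 3.8 4.7 0.3
   vertex 0.2 3.7 2.0
  endloop
 endfacet
 facet normal -0.870 -0.165 0.464
  outer loop
   vertex 1.3 2.4 3.6
   vertex 0.2 3.7 2.0
   vertex 2.0 0.4 4.2
  endloop
 endfacet
 facet normal -0.520 -0.416 -0.746
  outer loop
   vertex 0.6 3.2 2.0
   vertex 0.2 3.7 2.0
   vertex 4.4 1.5 0.3
  endloop
 endfacet
 facet normal -0.748 -0.599 -0.286
  outer loop
   vertex 0.6 3.2 2.0
   vertex 2.0 0.4 4.2
   vertex 0.2 3.7 2.0
  endloop
 endfacet
 facet normal -0.531 -0.671 -0.516
  outer loop
   vertex 0.6 3.2 2.0
   vertex 4.4 1.5 0.3
   vertex 2.0 0.4 4.2
  endloop
 endfacet
 facet normal 0.658 0.336 0.674
  outer loop
   vertex 1.9 2.2 3.4
   vertex 2.0 0.4 4.2
   vertex 3.8 4.7 0.3
  endloop
 endfacet
 facet normal 0.424 0.560 0.712
  outer loop
   vertex 1.9 2.2 3.4
   vertex 3.8 4.7 0.3
   vertex 1.3 2.4 3.6
  endloop
 endfacet
 facet normal 0.406 0.390 0.827
  outer loop
   vertex 1.9 2.2 3.4
   vertex 1.3 2.4 3.6
   vertex 2.0 0.4 4.2
  endloop
 endfacet
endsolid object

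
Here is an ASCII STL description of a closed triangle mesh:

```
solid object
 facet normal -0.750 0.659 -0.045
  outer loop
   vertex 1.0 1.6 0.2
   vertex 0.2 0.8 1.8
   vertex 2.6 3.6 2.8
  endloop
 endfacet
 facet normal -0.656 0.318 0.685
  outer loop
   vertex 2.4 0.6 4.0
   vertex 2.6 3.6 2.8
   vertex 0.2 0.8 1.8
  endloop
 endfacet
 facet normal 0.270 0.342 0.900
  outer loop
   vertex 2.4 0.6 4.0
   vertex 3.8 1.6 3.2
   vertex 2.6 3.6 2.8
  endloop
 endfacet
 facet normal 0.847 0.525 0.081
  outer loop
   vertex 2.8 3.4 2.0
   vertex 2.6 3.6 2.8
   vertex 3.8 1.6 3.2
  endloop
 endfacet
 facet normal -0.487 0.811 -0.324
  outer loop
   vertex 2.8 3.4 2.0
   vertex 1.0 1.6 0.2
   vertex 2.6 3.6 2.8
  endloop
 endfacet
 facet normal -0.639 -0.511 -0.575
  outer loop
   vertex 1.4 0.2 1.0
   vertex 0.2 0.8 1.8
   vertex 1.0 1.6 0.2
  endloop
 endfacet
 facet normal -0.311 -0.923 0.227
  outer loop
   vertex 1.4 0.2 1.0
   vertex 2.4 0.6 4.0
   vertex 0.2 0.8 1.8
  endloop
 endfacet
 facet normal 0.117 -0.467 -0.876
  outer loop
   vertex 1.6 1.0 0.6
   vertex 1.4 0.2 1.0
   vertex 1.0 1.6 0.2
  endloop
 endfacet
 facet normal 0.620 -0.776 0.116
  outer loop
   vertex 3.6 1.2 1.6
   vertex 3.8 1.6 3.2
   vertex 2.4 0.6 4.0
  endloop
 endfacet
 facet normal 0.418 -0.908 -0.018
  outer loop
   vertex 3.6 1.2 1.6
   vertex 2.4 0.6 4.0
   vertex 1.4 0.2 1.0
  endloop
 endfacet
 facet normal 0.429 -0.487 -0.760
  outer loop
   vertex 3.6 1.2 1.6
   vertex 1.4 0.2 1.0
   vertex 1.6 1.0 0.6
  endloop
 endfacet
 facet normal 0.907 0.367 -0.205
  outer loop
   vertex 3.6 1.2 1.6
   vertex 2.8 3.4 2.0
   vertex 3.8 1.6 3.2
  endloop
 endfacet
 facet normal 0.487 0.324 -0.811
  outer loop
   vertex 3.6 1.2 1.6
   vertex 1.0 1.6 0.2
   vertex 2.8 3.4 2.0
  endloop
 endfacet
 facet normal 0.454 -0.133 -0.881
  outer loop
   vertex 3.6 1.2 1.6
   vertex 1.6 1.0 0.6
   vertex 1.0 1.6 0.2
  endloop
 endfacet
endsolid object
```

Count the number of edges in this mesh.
21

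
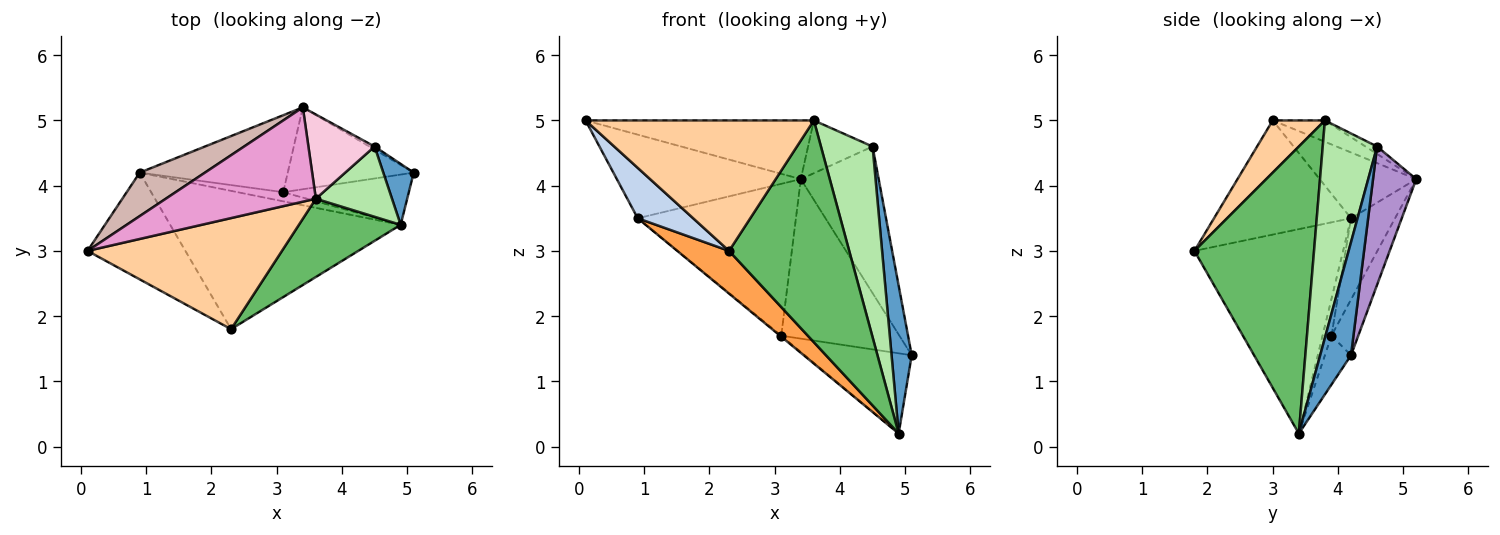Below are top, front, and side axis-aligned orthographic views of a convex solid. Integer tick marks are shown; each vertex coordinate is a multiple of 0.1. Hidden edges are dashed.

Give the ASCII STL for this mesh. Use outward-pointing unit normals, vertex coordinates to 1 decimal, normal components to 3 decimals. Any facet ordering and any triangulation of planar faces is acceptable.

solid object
 facet normal 0.816 -0.534 0.220
  outer loop
   vertex 4.5 4.6 4.6
   vertex 4.9 3.4 0.2
   vertex 5.1 4.2 1.4
  endloop
 endfacet
 facet normal -0.726 -0.294 -0.622
  outer loop
   vertex 0.9 4.2 3.5
   vertex 2.3 1.8 3.0
   vertex 0.1 3.0 5.0
  endloop
 endfacet
 facet normal -0.646 -0.225 -0.729
  outer loop
   vertex 0.9 4.2 3.5
   vertex 4.9 3.4 0.2
   vertex 2.3 1.8 3.0
  endloop
 endfacet
 facet normal 0.171 -0.750 0.639
  outer loop
   vertex 3.6 3.8 5.0
   vertex 0.1 3.0 5.0
   vertex 2.3 1.8 3.0
  endloop
 endfacet
 facet normal 0.684 -0.688 0.243
  outer loop
   vertex 3.6 3.8 5.0
   vertex 2.3 1.8 3.0
   vertex 4.9 3.4 0.2
  endloop
 endfacet
 facet normal 0.703 -0.668 0.246
  outer loop
   vertex 3.6 3.8 5.0
   vertex 4.9 3.4 0.2
   vertex 4.5 4.6 4.6
  endloop
 endfacet
 facet normal -0.202 0.830 -0.520
  outer loop
   vertex 3.1 3.9 1.7
   vertex 5.1 4.2 1.4
   vertex 4.9 3.4 0.2
  endloop
 endfacet
 facet normal -0.624 0.083 -0.777
  outer loop
   vertex 3.1 3.9 1.7
   vertex 4.9 3.4 0.2
   vertex 0.9 4.2 3.5
  endloop
 endfacet
 facet normal 0.485 0.874 -0.018
  outer loop
   vertex 3.4 5.2 4.1
   vertex 4.5 4.6 4.6
   vertex 5.1 4.2 1.4
  endloop
 endfacet
 facet normal -0.198 0.872 -0.448
  outer loop
   vertex 3.4 5.2 4.1
   vertex 5.1 4.2 1.4
   vertex 3.1 3.9 1.7
  endloop
 endfacet
 facet normal -0.241 0.866 -0.439
  outer loop
   vertex 3.4 5.2 4.1
   vertex 3.1 3.9 1.7
   vertex 0.9 4.2 3.5
  endloop
 endfacet
 facet normal -0.422 0.804 0.418
  outer loop
   vertex 3.4 5.2 4.1
   vertex 0.9 4.2 3.5
   vertex 0.1 3.0 5.0
  endloop
 endfacet
 facet normal -0.120 0.525 0.843
  outer loop
   vertex 3.4 5.2 4.1
   vertex 0.1 3.0 5.0
   vertex 3.6 3.8 5.0
  endloop
 endfacet
 facet normal -0.095 0.529 0.843
  outer loop
   vertex 3.4 5.2 4.1
   vertex 3.6 3.8 5.0
   vertex 4.5 4.6 4.6
  endloop
 endfacet
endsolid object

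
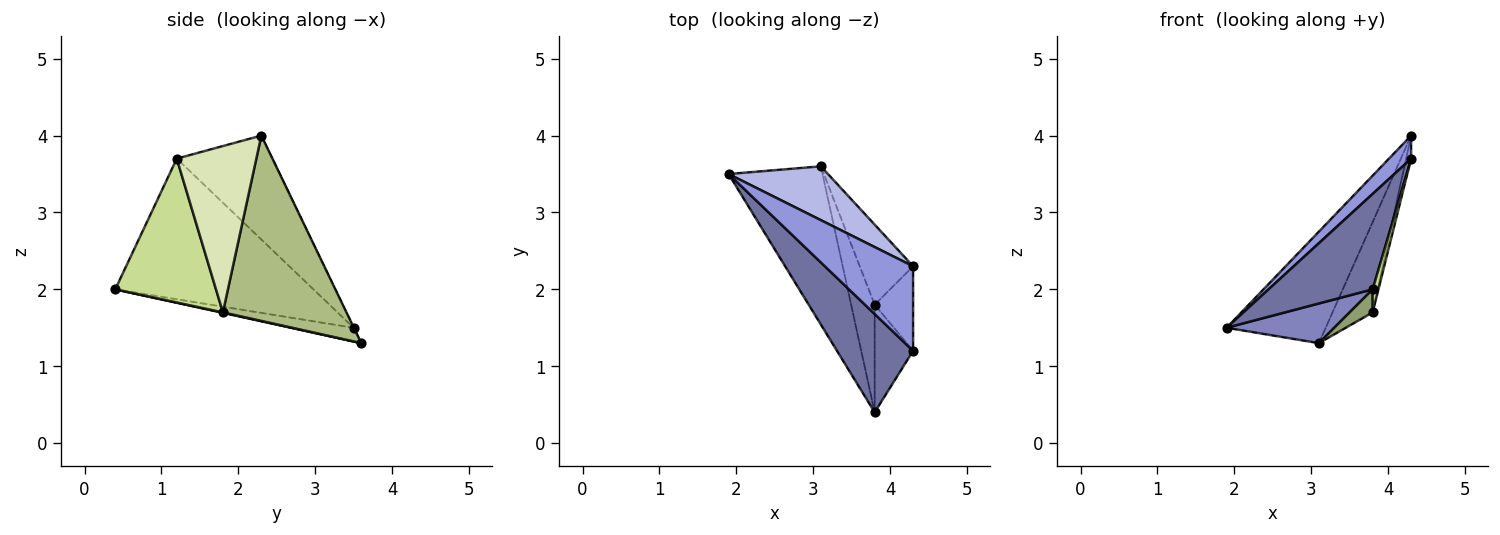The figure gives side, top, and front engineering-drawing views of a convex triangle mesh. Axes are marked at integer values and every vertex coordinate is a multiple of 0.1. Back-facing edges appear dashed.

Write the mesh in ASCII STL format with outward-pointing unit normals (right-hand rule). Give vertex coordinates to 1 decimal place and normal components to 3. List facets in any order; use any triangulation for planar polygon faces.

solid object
 facet normal -0.798 -0.420 0.432
  outer loop
   vertex 3.8 0.4 2.0
   vertex 4.3 1.2 3.7
   vertex 1.9 3.5 1.5
  endloop
 endfacet
 facet normal -0.140 -0.241 -0.960
  outer loop
   vertex 3.1 3.6 1.3
   vertex 3.8 0.4 2.0
   vertex 1.9 3.5 1.5
  endloop
 endfacet
 facet normal -0.751 -0.174 0.637
  outer loop
   vertex 4.3 2.3 4.0
   vertex 1.9 3.5 1.5
   vertex 4.3 1.2 3.7
  endloop
 endfacet
 facet normal -0.003 0.901 0.435
  outer loop
   vertex 4.3 2.3 4.0
   vertex 3.1 3.6 1.3
   vertex 1.9 3.5 1.5
  endloop
 endfacet
 facet normal 0.020 -0.209 -0.978
  outer loop
   vertex 3.8 1.8 1.7
   vertex 3.8 0.4 2.0
   vertex 3.1 3.6 1.3
  endloop
 endfacet
 facet normal 0.917 0.298 -0.264
  outer loop
   vertex 3.8 1.8 1.7
   vertex 3.1 3.6 1.3
   vertex 4.3 2.3 4.0
  endloop
 endfacet
 facet normal 0.965 -0.055 -0.258
  outer loop
   vertex 3.8 1.8 1.7
   vertex 4.3 1.2 3.7
   vertex 3.8 0.4 2.0
  endloop
 endfacet
 facet normal 0.972 0.061 -0.225
  outer loop
   vertex 3.8 1.8 1.7
   vertex 4.3 2.3 4.0
   vertex 4.3 1.2 3.7
  endloop
 endfacet
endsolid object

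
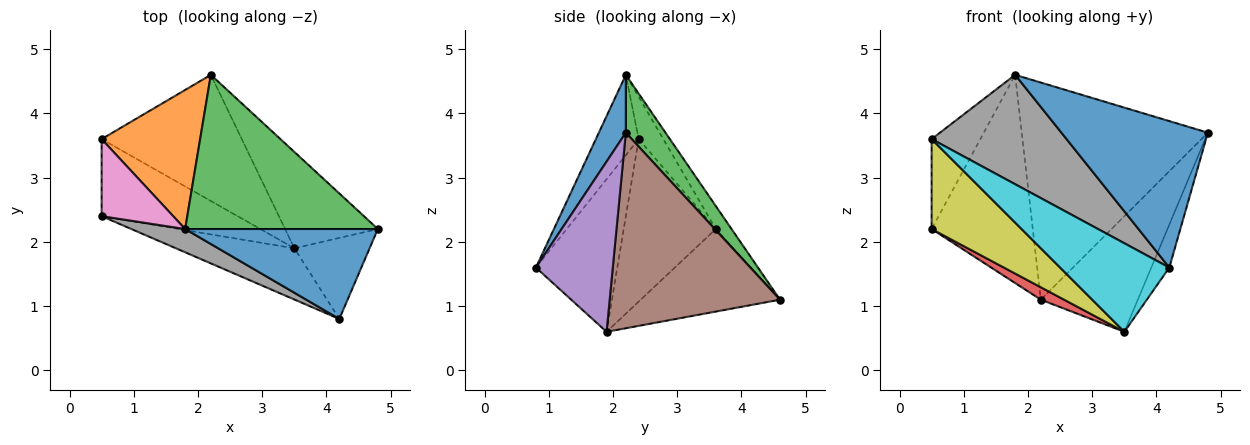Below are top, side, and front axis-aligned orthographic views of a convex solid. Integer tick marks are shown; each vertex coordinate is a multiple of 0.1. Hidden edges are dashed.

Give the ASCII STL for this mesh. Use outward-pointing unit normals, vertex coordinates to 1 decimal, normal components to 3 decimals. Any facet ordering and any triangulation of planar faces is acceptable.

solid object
 facet normal 0.155 -0.842 0.517
  outer loop
   vertex 1.8 2.2 4.6
   vertex 4.2 0.8 1.6
   vertex 4.8 2.2 3.7
  endloop
 endfacet
 facet normal -0.129 0.825 0.551
  outer loop
   vertex 1.8 2.2 4.6
   vertex 2.2 4.6 1.1
   vertex 0.5 3.6 2.2
  endloop
 endfacet
 facet normal 0.171 0.803 0.570
  outer loop
   vertex 1.8 2.2 4.6
   vertex 4.8 2.2 3.7
   vertex 2.2 4.6 1.1
  endloop
 endfacet
 facet normal -0.506 -0.085 -0.859
  outer loop
   vertex 3.5 1.9 0.6
   vertex 0.5 3.6 2.2
   vertex 2.2 4.6 1.1
  endloop
 endfacet
 facet normal 0.894 0.210 -0.395
  outer loop
   vertex 3.5 1.9 0.6
   vertex 4.8 2.2 3.7
   vertex 4.2 0.8 1.6
  endloop
 endfacet
 facet normal 0.803 0.457 -0.381
  outer loop
   vertex 3.5 1.9 0.6
   vertex 2.2 4.6 1.1
   vertex 4.8 2.2 3.7
  endloop
 endfacet
 facet normal -0.358 0.709 0.608
  outer loop
   vertex 0.5 2.4 3.6
   vertex 1.8 2.2 4.6
   vertex 0.5 3.6 2.2
  endloop
 endfacet
 facet normal -0.297 -0.934 0.199
  outer loop
   vertex 0.5 2.4 3.6
   vertex 4.2 0.8 1.6
   vertex 1.8 2.2 4.6
  endloop
 endfacet
 facet normal -0.614 -0.599 -0.514
  outer loop
   vertex 0.5 2.4 3.6
   vertex 0.5 3.6 2.2
   vertex 3.5 1.9 0.6
  endloop
 endfacet
 facet normal -0.542 -0.727 -0.421
  outer loop
   vertex 0.5 2.4 3.6
   vertex 3.5 1.9 0.6
   vertex 4.2 0.8 1.6
  endloop
 endfacet
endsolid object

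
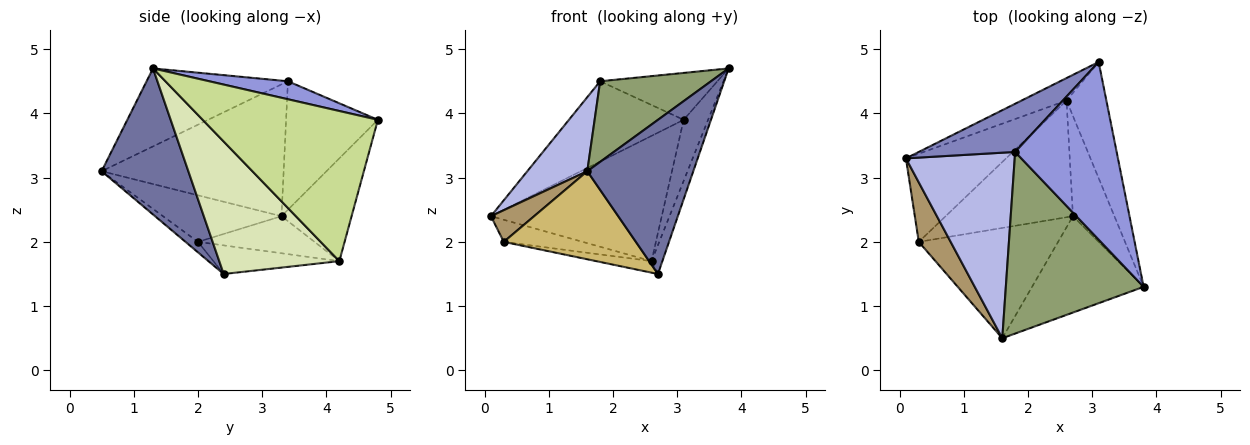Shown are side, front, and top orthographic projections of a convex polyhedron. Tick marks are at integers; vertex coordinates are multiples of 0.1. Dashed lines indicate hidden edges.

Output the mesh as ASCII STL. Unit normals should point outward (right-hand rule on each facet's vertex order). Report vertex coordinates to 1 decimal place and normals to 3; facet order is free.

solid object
 facet normal 0.570 -0.697 -0.435
  outer loop
   vertex 1.6 0.5 3.1
   vertex 2.7 2.4 1.5
   vertex 3.8 1.3 4.7
  endloop
 endfacet
 facet normal -0.566 0.707 0.424
  outer loop
   vertex 1.8 3.4 4.5
   vertex 3.1 4.8 3.9
   vertex 0.1 3.3 2.4
  endloop
 endfacet
 facet normal 0.169 0.252 0.953
  outer loop
   vertex 1.8 3.4 4.5
   vertex 3.8 1.3 4.7
   vertex 3.1 4.8 3.9
  endloop
 endfacet
 facet normal -0.748 -0.246 0.617
  outer loop
   vertex 1.8 3.4 4.5
   vertex 0.1 3.3 2.4
   vertex 1.6 0.5 3.1
  endloop
 endfacet
 facet normal -0.459 -0.360 0.812
  outer loop
   vertex 1.8 3.4 4.5
   vertex 1.6 0.5 3.1
   vertex 3.8 1.3 4.7
  endloop
 endfacet
 facet normal -0.374 0.913 -0.164
  outer loop
   vertex 2.6 4.2 1.7
   vertex 0.1 3.3 2.4
   vertex 3.1 4.8 3.9
  endloop
 endfacet
 facet normal 0.958 0.133 -0.254
  outer loop
   vertex 2.6 4.2 1.7
   vertex 3.1 4.8 3.9
   vertex 3.8 1.3 4.7
  endloop
 endfacet
 facet normal 0.951 0.086 -0.297
  outer loop
   vertex 2.6 4.2 1.7
   vertex 3.8 1.3 4.7
   vertex 2.7 2.4 1.5
  endloop
 endfacet
 facet normal -0.790 -0.288 0.541
  outer loop
   vertex 0.3 2.0 2.0
   vertex 1.6 0.5 3.1
   vertex 0.1 3.3 2.4
  endloop
 endfacet
 facet normal -0.059 -0.623 -0.780
  outer loop
   vertex 0.3 2.0 2.0
   vertex 2.7 2.4 1.5
   vertex 1.6 0.5 3.1
  endloop
 endfacet
 facet normal -0.338 0.229 -0.913
  outer loop
   vertex 0.3 2.0 2.0
   vertex 0.1 3.3 2.4
   vertex 2.6 4.2 1.7
  endloop
 endfacet
 facet normal -0.218 0.096 -0.971
  outer loop
   vertex 0.3 2.0 2.0
   vertex 2.6 4.2 1.7
   vertex 2.7 2.4 1.5
  endloop
 endfacet
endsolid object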